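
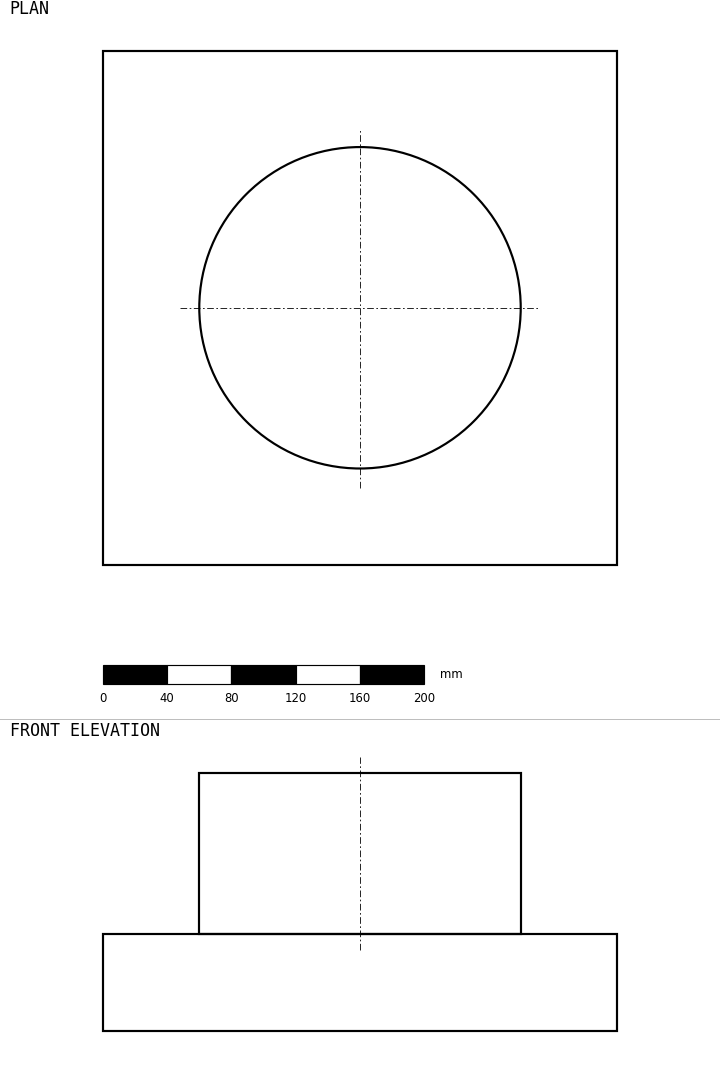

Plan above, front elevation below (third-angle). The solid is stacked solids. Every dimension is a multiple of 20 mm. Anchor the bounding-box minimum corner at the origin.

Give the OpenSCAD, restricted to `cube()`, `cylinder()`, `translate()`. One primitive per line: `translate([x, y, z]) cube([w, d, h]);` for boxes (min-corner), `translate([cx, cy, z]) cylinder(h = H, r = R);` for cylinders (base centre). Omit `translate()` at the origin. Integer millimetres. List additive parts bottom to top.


cube([320, 320, 60]);
translate([160, 160, 60]) cylinder(h = 100, r = 100);


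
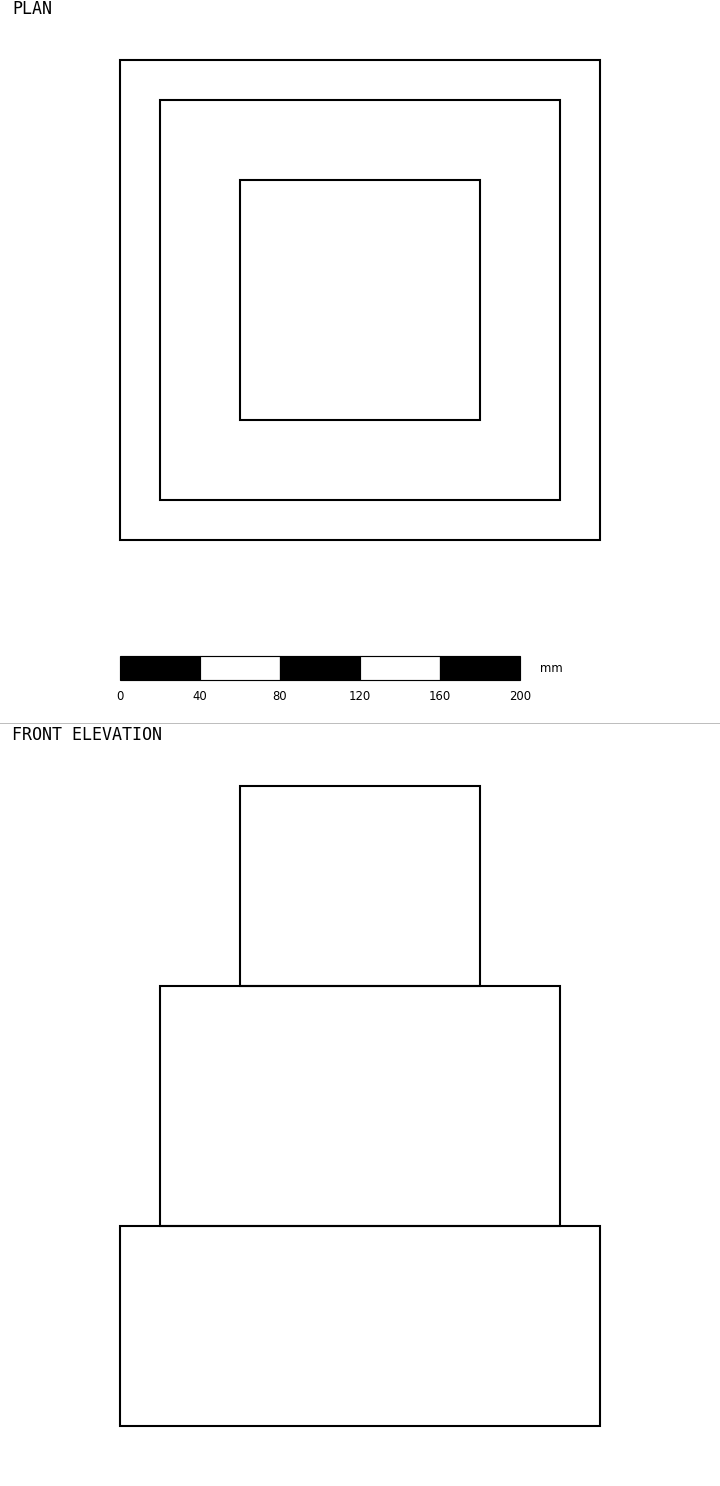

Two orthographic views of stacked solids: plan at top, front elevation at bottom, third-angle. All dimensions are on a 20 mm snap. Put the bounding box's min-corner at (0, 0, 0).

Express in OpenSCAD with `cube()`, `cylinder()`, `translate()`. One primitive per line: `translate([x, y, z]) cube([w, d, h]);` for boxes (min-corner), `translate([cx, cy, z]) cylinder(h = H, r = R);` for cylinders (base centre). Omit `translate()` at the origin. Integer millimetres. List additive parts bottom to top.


cube([240, 240, 100]);
translate([20, 20, 100]) cube([200, 200, 120]);
translate([60, 60, 220]) cube([120, 120, 100]);


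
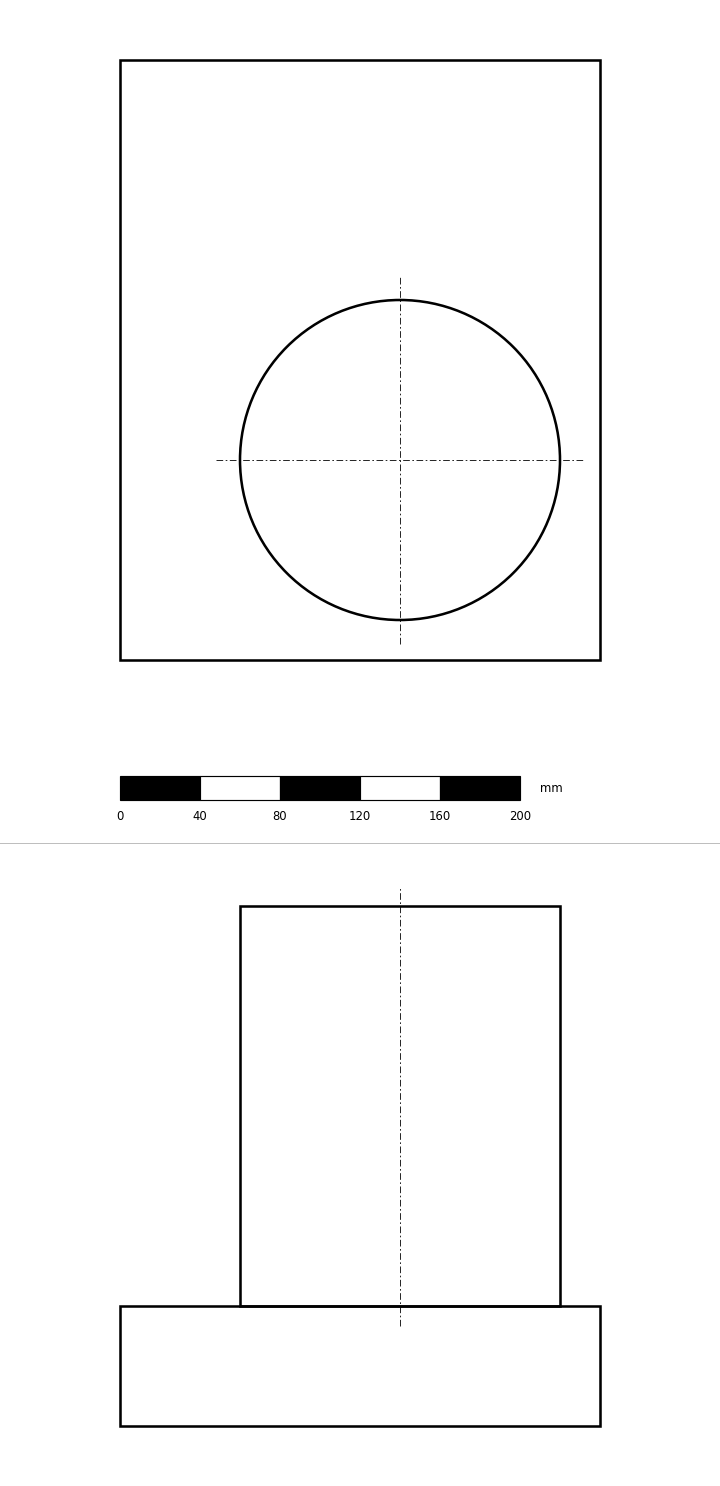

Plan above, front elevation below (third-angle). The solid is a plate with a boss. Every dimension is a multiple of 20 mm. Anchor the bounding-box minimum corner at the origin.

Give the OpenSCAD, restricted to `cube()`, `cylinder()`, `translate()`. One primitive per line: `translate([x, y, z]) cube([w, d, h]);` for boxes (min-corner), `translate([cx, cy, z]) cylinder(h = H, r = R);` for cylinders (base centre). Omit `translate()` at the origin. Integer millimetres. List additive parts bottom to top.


cube([240, 300, 60]);
translate([140, 100, 60]) cylinder(h = 200, r = 80);


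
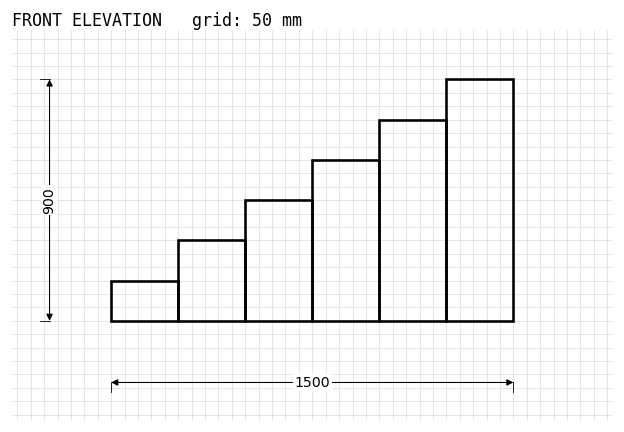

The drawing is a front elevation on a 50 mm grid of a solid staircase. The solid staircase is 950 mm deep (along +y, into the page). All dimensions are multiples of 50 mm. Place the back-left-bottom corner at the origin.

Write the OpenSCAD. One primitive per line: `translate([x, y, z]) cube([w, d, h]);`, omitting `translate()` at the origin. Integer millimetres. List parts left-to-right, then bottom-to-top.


cube([250, 950, 150]);
translate([250, 0, 0]) cube([250, 950, 300]);
translate([500, 0, 0]) cube([250, 950, 450]);
translate([750, 0, 0]) cube([250, 950, 600]);
translate([1000, 0, 0]) cube([250, 950, 750]);
translate([1250, 0, 0]) cube([250, 950, 900]);


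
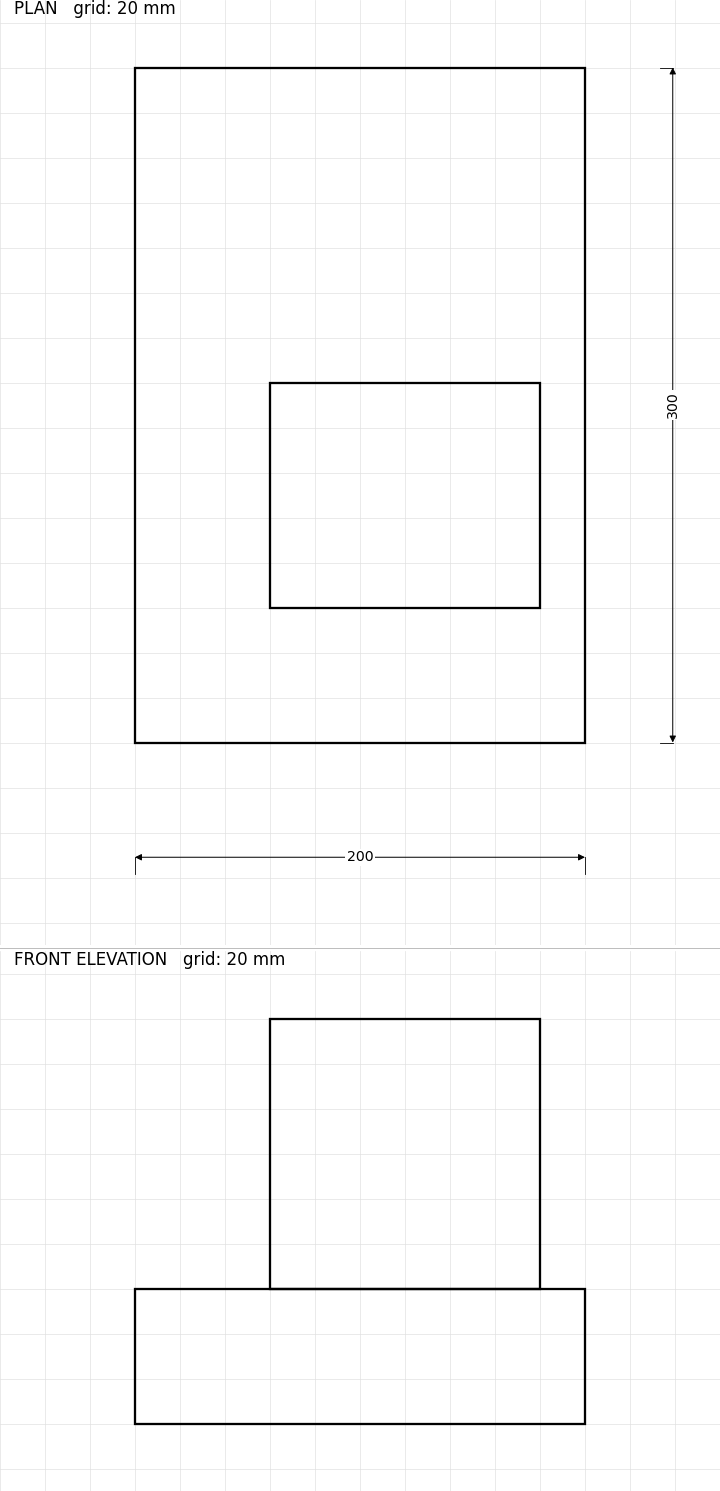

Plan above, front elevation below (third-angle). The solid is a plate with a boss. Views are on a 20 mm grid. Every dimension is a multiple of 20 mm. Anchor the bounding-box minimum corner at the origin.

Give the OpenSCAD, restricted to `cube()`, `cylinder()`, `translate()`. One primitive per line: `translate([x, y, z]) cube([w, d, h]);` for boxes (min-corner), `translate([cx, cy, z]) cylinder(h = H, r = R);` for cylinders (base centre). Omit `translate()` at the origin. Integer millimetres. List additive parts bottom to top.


cube([200, 300, 60]);
translate([60, 60, 60]) cube([120, 100, 120]);


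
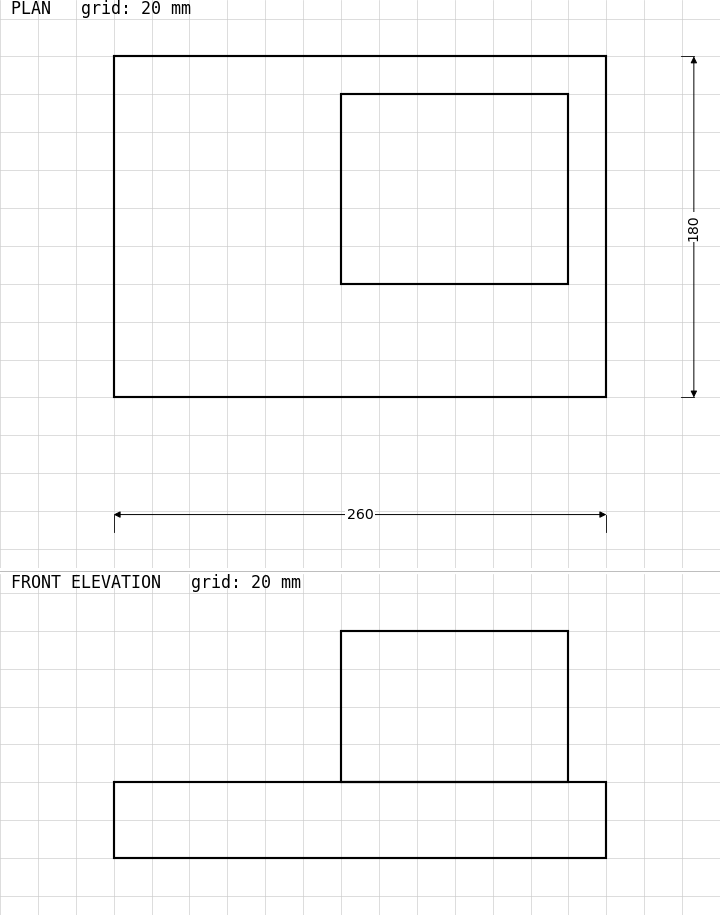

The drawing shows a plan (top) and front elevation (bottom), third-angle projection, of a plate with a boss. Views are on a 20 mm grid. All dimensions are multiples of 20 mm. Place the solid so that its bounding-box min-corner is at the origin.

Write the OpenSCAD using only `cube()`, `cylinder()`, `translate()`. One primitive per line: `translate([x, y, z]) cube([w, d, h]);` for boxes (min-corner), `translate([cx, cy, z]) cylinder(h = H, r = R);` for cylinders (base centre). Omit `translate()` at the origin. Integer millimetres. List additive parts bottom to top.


cube([260, 180, 40]);
translate([120, 60, 40]) cube([120, 100, 80]);


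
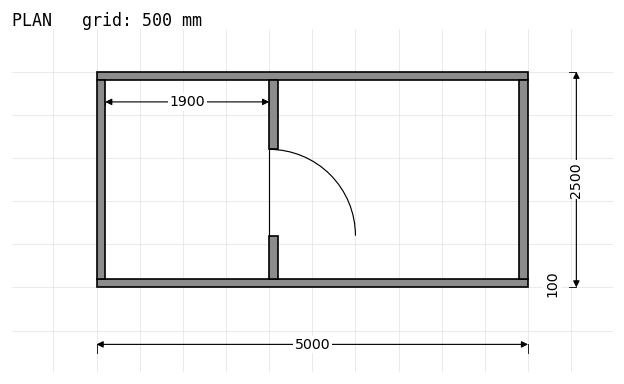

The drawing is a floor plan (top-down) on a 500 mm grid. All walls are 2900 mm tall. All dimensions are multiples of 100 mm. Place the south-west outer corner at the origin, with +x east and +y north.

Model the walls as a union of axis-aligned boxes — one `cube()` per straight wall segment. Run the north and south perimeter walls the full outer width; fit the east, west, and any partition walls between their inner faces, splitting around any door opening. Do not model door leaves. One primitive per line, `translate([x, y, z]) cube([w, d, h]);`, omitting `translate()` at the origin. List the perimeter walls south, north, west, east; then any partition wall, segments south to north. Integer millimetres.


cube([5000, 100, 2900]);
translate([0, 2400, 0]) cube([5000, 100, 2900]);
translate([0, 100, 0]) cube([100, 2300, 2900]);
translate([4900, 100, 0]) cube([100, 2300, 2900]);
translate([2000, 100, 0]) cube([100, 500, 2900]);
translate([2000, 1600, 0]) cube([100, 800, 2900]);


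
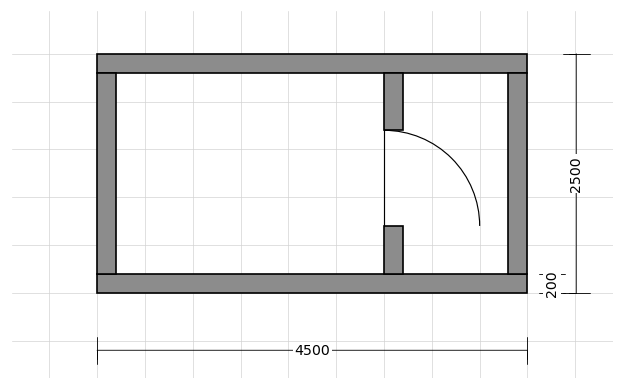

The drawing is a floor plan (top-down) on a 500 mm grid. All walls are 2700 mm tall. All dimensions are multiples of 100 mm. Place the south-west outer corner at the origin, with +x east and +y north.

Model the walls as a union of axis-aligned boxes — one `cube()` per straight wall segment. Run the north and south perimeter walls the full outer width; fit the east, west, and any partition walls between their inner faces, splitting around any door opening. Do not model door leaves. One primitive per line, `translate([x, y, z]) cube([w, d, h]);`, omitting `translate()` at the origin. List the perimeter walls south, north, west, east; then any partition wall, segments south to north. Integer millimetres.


cube([4500, 200, 2700]);
translate([0, 2300, 0]) cube([4500, 200, 2700]);
translate([0, 200, 0]) cube([200, 2100, 2700]);
translate([4300, 200, 0]) cube([200, 2100, 2700]);
translate([3000, 200, 0]) cube([200, 500, 2700]);
translate([3000, 1700, 0]) cube([200, 600, 2700]);


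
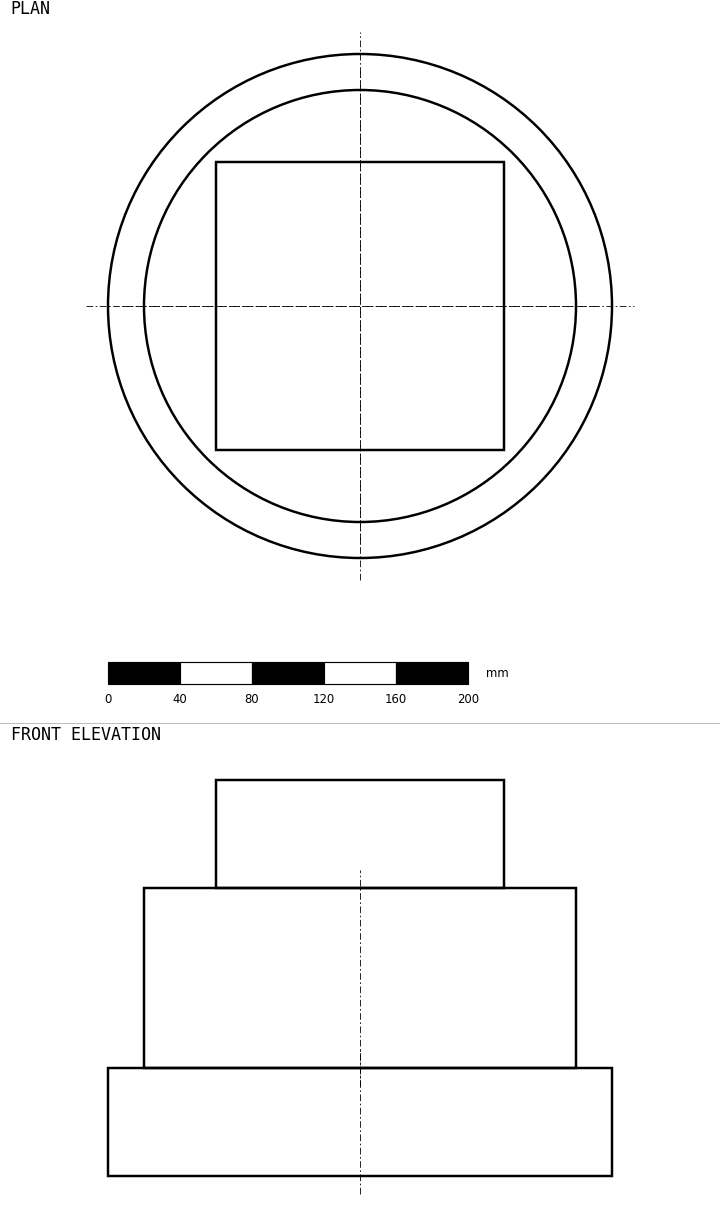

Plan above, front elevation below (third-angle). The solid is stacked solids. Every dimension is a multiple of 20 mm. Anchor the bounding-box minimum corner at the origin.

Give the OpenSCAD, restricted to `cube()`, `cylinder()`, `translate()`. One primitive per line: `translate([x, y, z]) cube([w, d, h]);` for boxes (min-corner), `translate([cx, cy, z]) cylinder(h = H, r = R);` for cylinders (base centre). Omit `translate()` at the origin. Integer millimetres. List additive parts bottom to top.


translate([140, 140, 0]) cylinder(h = 60, r = 140);
translate([140, 140, 60]) cylinder(h = 100, r = 120);
translate([60, 60, 160]) cube([160, 160, 60]);


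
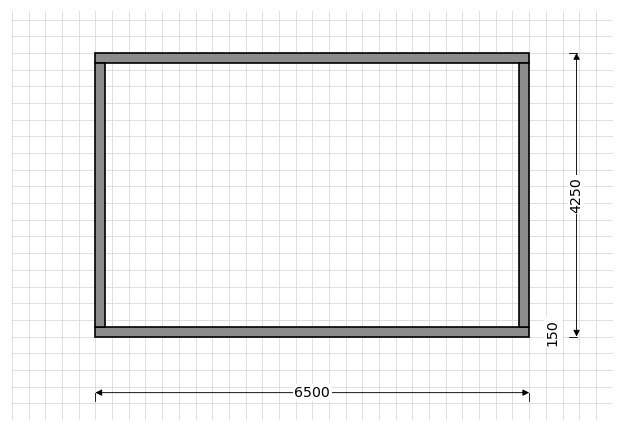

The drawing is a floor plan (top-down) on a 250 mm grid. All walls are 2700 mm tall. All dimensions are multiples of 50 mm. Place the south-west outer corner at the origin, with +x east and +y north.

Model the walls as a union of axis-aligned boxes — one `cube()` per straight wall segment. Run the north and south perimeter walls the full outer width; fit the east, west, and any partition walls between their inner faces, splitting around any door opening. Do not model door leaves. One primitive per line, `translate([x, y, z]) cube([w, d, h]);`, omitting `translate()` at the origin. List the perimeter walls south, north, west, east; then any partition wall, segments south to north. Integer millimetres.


cube([6500, 150, 2700]);
translate([0, 4100, 0]) cube([6500, 150, 2700]);
translate([0, 150, 0]) cube([150, 3950, 2700]);
translate([6350, 150, 0]) cube([150, 3950, 2700]);


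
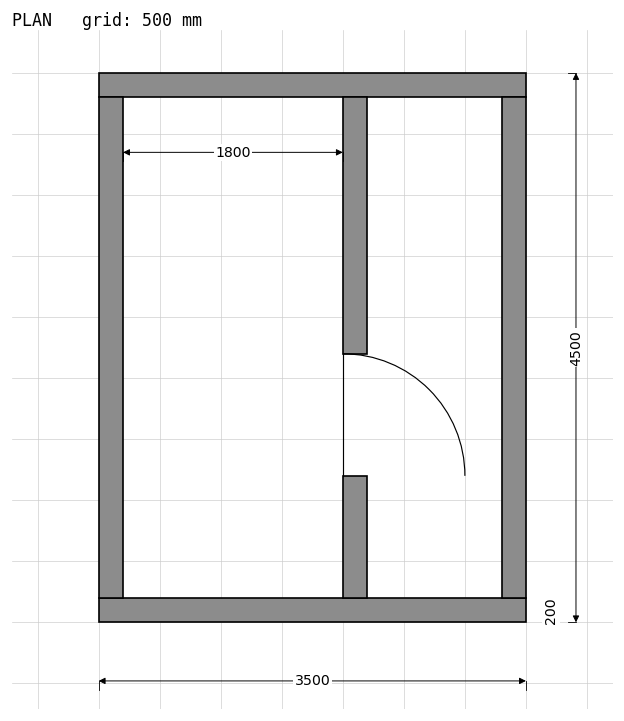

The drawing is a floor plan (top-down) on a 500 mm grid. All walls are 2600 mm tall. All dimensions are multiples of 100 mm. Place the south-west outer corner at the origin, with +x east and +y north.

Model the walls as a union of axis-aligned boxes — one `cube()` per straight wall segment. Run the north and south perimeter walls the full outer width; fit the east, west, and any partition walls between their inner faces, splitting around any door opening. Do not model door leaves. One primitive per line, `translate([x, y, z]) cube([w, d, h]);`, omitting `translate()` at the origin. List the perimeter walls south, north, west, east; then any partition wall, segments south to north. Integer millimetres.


cube([3500, 200, 2600]);
translate([0, 4300, 0]) cube([3500, 200, 2600]);
translate([0, 200, 0]) cube([200, 4100, 2600]);
translate([3300, 200, 0]) cube([200, 4100, 2600]);
translate([2000, 200, 0]) cube([200, 1000, 2600]);
translate([2000, 2200, 0]) cube([200, 2100, 2600]);


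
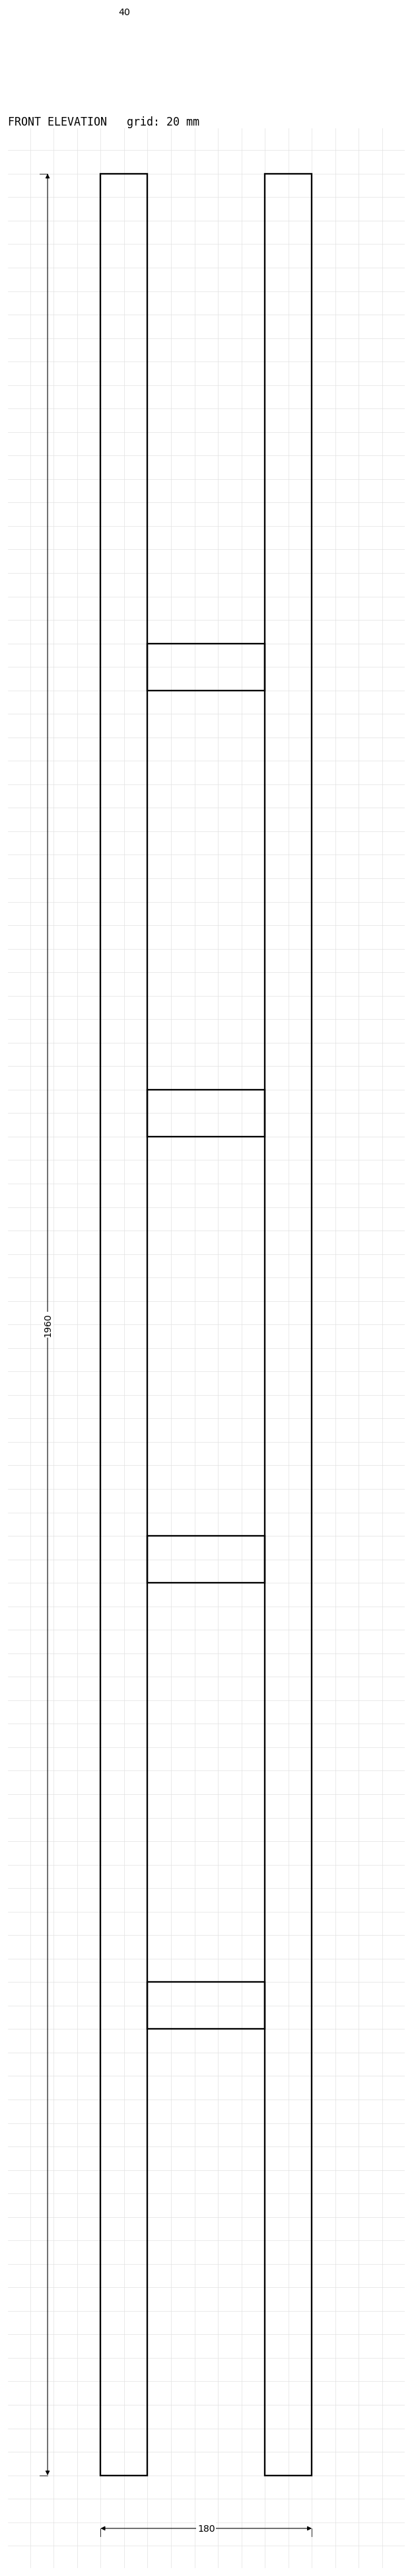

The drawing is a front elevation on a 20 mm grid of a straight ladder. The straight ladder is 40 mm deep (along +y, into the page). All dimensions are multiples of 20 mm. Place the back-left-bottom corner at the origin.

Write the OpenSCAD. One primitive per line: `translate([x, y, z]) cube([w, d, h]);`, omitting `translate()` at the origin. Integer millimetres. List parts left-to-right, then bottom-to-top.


cube([40, 40, 1960]);
translate([40, 0, 380]) cube([100, 40, 40]);
translate([40, 0, 760]) cube([100, 40, 40]);
translate([40, 0, 1140]) cube([100, 40, 40]);
translate([40, 0, 1520]) cube([100, 40, 40]);
translate([140, 0, 0]) cube([40, 40, 1960]);


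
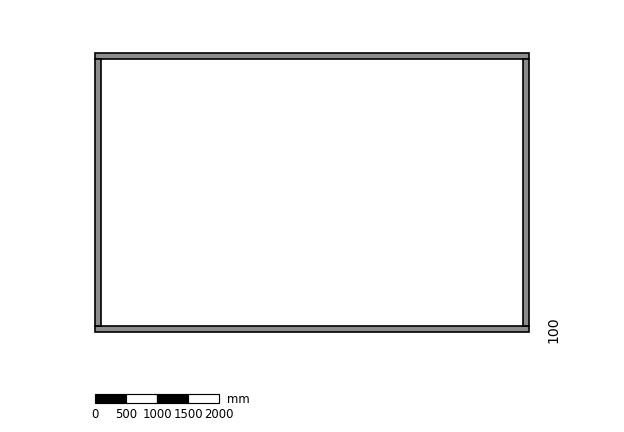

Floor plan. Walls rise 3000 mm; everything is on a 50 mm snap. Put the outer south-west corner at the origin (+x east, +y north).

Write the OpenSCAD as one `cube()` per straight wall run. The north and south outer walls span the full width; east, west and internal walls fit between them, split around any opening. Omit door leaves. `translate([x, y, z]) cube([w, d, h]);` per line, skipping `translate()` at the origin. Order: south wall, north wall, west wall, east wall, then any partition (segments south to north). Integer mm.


cube([7000, 100, 3000]);
translate([0, 4400, 0]) cube([7000, 100, 3000]);
translate([0, 100, 0]) cube([100, 4300, 3000]);
translate([6900, 100, 0]) cube([100, 4300, 3000]);


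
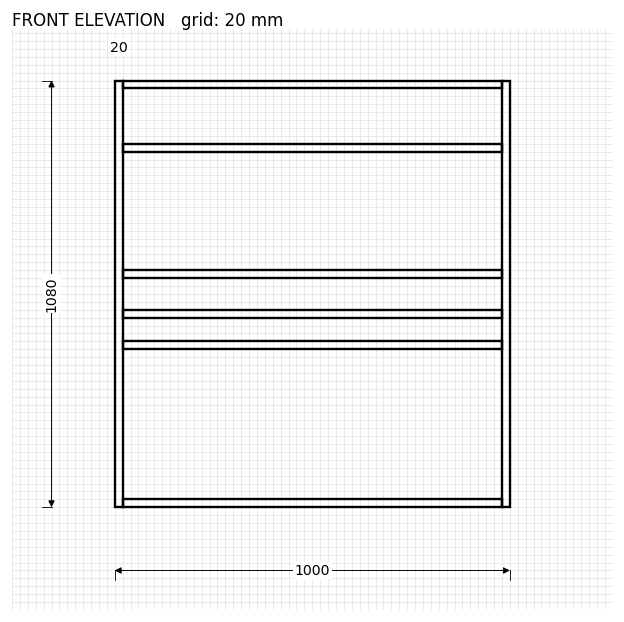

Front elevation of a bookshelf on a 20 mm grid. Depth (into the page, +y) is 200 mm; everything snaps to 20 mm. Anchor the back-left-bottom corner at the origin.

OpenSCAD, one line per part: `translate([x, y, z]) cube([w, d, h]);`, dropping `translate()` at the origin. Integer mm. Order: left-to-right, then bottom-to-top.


cube([20, 200, 1080]);
translate([20, 0, 0]) cube([960, 200, 20]);
translate([20, 0, 400]) cube([960, 200, 20]);
translate([20, 0, 480]) cube([960, 200, 20]);
translate([20, 0, 580]) cube([960, 200, 20]);
translate([20, 0, 900]) cube([960, 200, 20]);
translate([20, 0, 1060]) cube([960, 200, 20]);
translate([980, 0, 0]) cube([20, 200, 1080]);


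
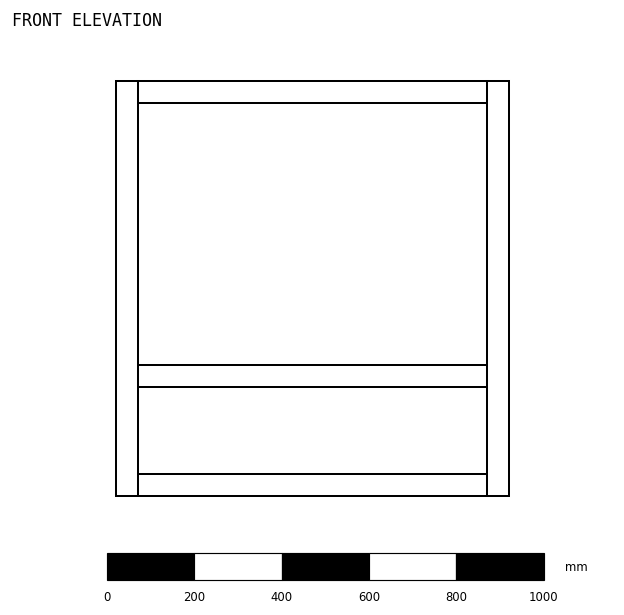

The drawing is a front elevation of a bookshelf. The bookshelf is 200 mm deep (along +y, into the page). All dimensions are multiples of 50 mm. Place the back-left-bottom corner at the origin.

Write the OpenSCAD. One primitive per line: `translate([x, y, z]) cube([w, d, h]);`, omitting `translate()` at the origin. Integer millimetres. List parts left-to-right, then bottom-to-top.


cube([50, 200, 950]);
translate([50, 0, 0]) cube([800, 200, 50]);
translate([50, 0, 250]) cube([800, 200, 50]);
translate([50, 0, 900]) cube([800, 200, 50]);
translate([850, 0, 0]) cube([50, 200, 950]);


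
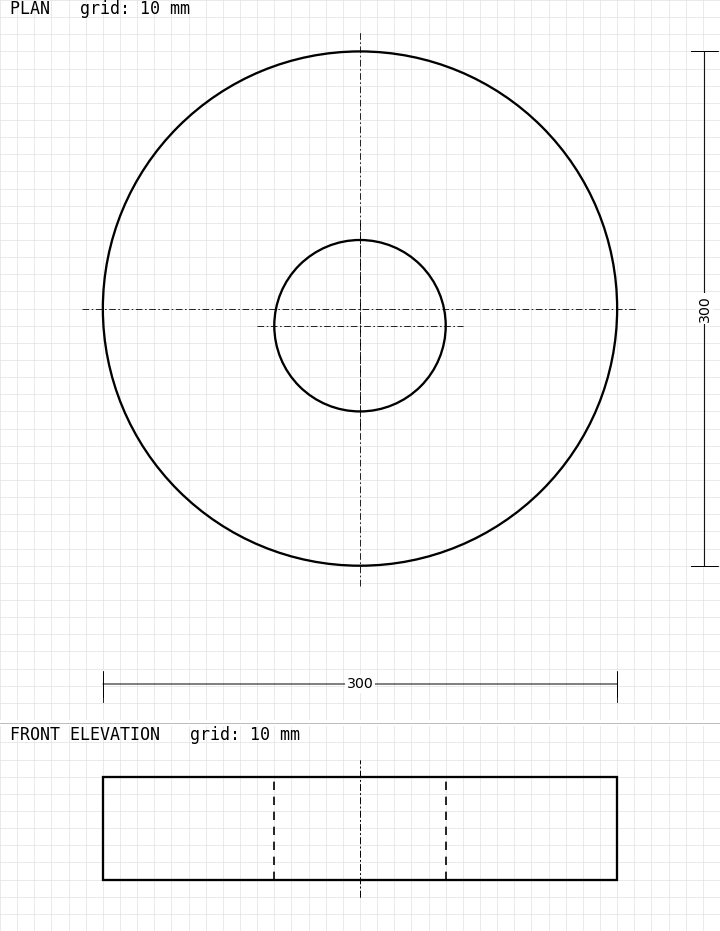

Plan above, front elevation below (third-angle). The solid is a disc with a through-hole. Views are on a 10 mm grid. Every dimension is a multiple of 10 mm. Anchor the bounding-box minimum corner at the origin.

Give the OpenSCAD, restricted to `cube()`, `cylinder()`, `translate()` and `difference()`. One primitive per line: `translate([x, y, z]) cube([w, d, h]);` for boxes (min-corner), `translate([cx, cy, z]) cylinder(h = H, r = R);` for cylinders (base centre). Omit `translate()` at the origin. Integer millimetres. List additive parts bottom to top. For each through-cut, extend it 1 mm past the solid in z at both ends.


difference() {
  translate([150, 150, 0]) cylinder(h = 60, r = 150);
  translate([150, 140, -1]) cylinder(h = 62, r = 50);
}


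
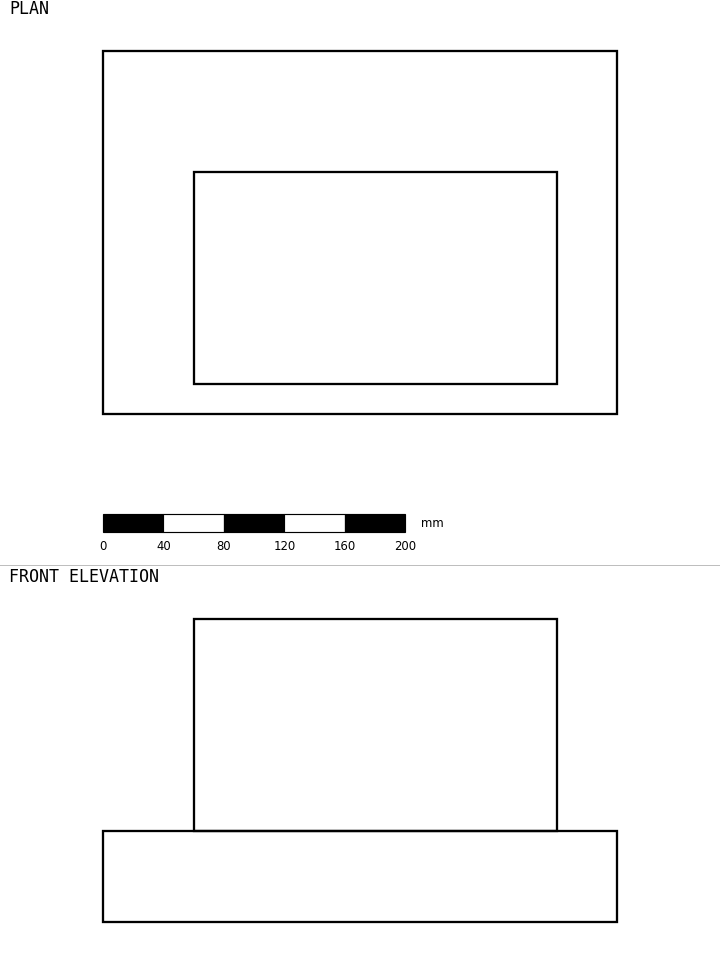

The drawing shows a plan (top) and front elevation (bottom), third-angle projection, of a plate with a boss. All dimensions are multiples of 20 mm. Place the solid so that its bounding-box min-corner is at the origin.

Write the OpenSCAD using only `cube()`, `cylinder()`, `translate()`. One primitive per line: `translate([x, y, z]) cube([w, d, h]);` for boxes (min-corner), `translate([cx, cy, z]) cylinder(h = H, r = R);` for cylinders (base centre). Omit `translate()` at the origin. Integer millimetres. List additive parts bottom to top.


cube([340, 240, 60]);
translate([60, 20, 60]) cube([240, 140, 140]);


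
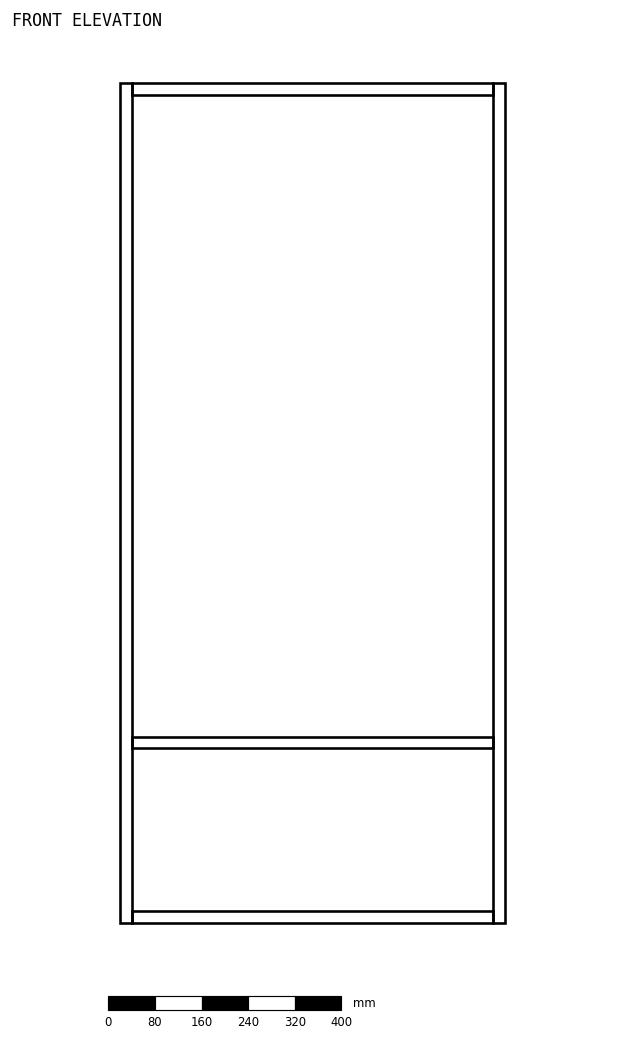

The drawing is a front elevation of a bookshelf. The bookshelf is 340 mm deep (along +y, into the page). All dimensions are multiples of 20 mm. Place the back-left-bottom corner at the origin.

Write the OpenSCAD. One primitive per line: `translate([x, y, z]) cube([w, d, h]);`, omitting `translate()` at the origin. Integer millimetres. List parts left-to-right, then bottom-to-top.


cube([20, 340, 1440]);
translate([20, 0, 0]) cube([620, 340, 20]);
translate([20, 0, 300]) cube([620, 340, 20]);
translate([20, 0, 1420]) cube([620, 340, 20]);
translate([640, 0, 0]) cube([20, 340, 1440]);


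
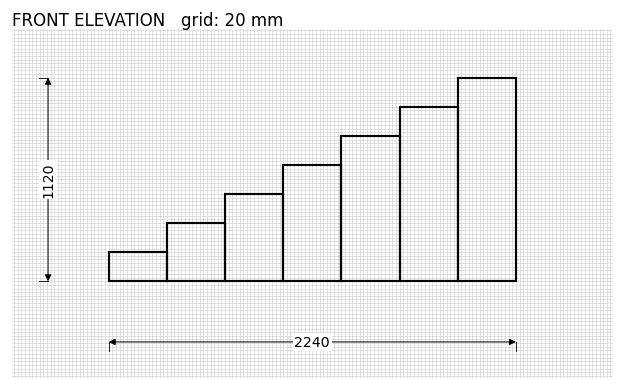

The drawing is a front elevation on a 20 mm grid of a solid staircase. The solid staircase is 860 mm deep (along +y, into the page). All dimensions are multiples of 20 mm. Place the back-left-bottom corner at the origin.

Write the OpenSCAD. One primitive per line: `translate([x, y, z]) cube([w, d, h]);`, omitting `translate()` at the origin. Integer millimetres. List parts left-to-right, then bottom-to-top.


cube([320, 860, 160]);
translate([320, 0, 0]) cube([320, 860, 320]);
translate([640, 0, 0]) cube([320, 860, 480]);
translate([960, 0, 0]) cube([320, 860, 640]);
translate([1280, 0, 0]) cube([320, 860, 800]);
translate([1600, 0, 0]) cube([320, 860, 960]);
translate([1920, 0, 0]) cube([320, 860, 1120]);


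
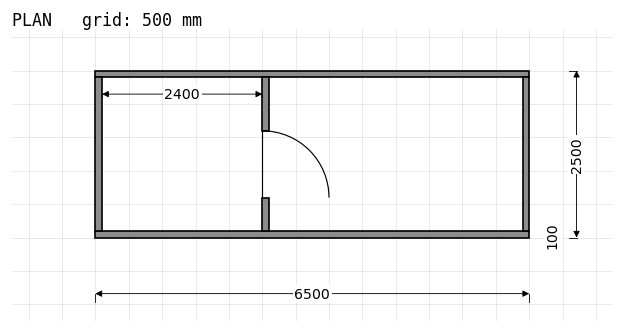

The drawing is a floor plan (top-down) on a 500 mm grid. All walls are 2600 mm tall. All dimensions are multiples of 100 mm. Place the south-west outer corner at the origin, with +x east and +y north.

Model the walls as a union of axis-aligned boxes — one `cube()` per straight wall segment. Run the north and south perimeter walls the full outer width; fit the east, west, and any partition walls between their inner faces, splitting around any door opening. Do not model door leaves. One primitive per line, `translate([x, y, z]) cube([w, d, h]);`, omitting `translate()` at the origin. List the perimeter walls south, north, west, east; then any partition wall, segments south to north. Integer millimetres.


cube([6500, 100, 2600]);
translate([0, 2400, 0]) cube([6500, 100, 2600]);
translate([0, 100, 0]) cube([100, 2300, 2600]);
translate([6400, 100, 0]) cube([100, 2300, 2600]);
translate([2500, 100, 0]) cube([100, 500, 2600]);
translate([2500, 1600, 0]) cube([100, 800, 2600]);


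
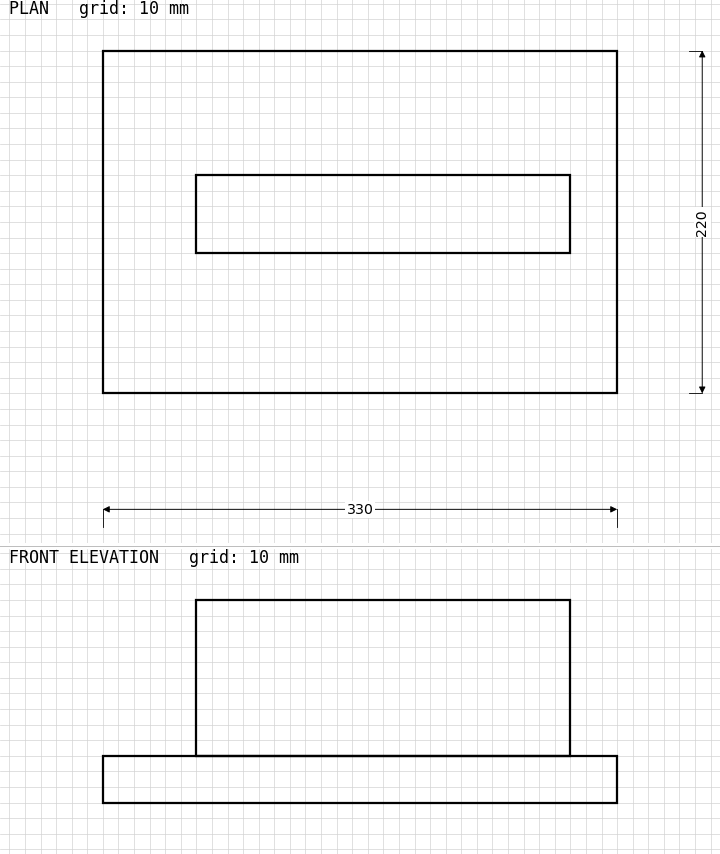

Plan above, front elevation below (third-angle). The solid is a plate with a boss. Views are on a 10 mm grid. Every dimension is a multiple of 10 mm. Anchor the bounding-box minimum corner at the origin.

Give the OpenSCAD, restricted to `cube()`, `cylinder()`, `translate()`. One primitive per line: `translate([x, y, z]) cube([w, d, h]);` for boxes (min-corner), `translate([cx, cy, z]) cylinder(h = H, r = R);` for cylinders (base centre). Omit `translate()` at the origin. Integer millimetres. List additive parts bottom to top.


cube([330, 220, 30]);
translate([60, 90, 30]) cube([240, 50, 100]);


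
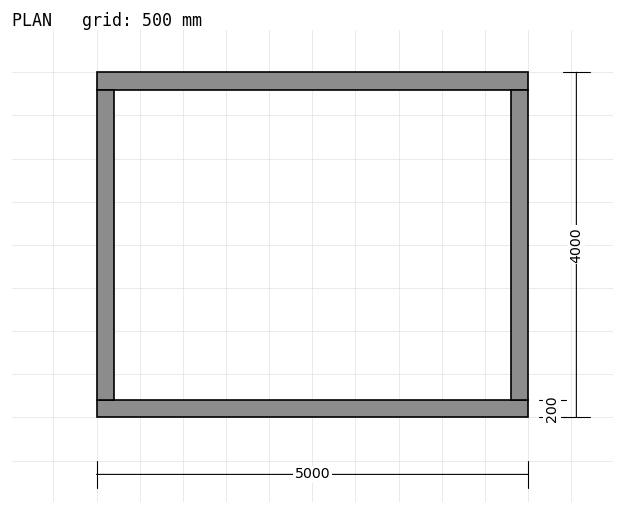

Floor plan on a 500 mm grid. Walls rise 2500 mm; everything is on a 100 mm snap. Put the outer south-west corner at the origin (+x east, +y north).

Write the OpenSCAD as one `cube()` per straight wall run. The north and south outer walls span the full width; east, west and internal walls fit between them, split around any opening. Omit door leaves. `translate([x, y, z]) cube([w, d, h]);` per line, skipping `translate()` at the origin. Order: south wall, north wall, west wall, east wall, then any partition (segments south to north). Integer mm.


cube([5000, 200, 2500]);
translate([0, 3800, 0]) cube([5000, 200, 2500]);
translate([0, 200, 0]) cube([200, 3600, 2500]);
translate([4800, 200, 0]) cube([200, 3600, 2500]);


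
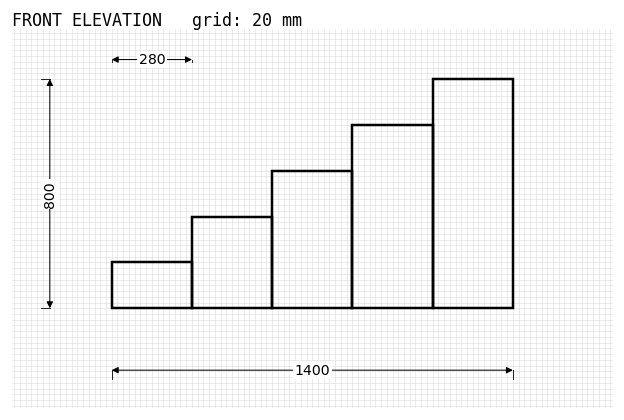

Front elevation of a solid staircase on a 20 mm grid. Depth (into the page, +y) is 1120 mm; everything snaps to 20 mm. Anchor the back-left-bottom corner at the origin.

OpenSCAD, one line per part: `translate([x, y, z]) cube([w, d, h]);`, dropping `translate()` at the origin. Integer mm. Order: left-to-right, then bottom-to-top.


cube([280, 1120, 160]);
translate([280, 0, 0]) cube([280, 1120, 320]);
translate([560, 0, 0]) cube([280, 1120, 480]);
translate([840, 0, 0]) cube([280, 1120, 640]);
translate([1120, 0, 0]) cube([280, 1120, 800]);


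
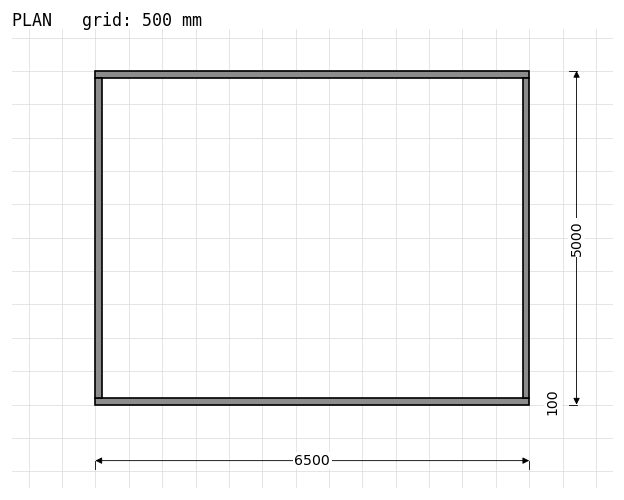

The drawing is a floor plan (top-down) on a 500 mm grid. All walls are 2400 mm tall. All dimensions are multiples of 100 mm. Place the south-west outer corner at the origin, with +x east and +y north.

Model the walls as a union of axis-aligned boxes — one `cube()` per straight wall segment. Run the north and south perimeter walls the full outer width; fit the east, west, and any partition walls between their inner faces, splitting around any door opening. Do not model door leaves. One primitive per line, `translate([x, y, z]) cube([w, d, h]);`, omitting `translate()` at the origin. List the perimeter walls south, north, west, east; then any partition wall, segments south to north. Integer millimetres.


cube([6500, 100, 2400]);
translate([0, 4900, 0]) cube([6500, 100, 2400]);
translate([0, 100, 0]) cube([100, 4800, 2400]);
translate([6400, 100, 0]) cube([100, 4800, 2400]);


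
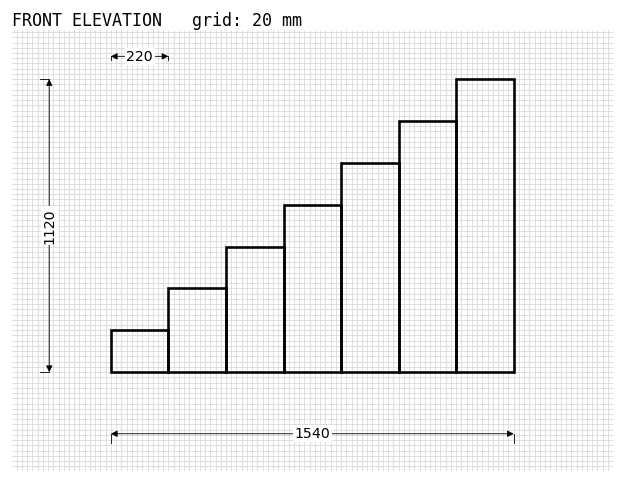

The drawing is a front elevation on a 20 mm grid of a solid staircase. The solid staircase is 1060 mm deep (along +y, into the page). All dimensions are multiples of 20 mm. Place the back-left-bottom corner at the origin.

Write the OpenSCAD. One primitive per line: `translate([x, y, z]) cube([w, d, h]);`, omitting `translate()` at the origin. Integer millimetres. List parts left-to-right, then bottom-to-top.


cube([220, 1060, 160]);
translate([220, 0, 0]) cube([220, 1060, 320]);
translate([440, 0, 0]) cube([220, 1060, 480]);
translate([660, 0, 0]) cube([220, 1060, 640]);
translate([880, 0, 0]) cube([220, 1060, 800]);
translate([1100, 0, 0]) cube([220, 1060, 960]);
translate([1320, 0, 0]) cube([220, 1060, 1120]);


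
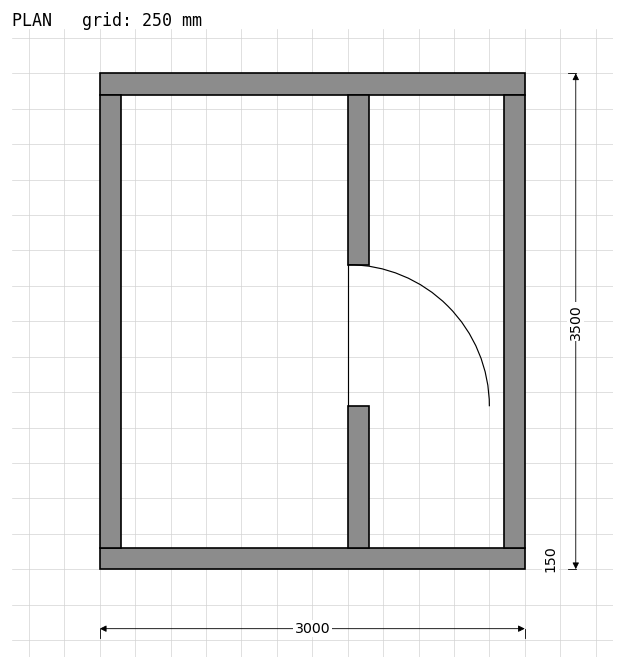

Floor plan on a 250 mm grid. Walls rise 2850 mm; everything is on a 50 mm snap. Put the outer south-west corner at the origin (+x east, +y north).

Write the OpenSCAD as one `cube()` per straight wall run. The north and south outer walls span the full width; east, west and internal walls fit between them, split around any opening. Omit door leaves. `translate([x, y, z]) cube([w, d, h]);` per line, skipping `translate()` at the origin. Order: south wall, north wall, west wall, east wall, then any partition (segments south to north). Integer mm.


cube([3000, 150, 2850]);
translate([0, 3350, 0]) cube([3000, 150, 2850]);
translate([0, 150, 0]) cube([150, 3200, 2850]);
translate([2850, 150, 0]) cube([150, 3200, 2850]);
translate([1750, 150, 0]) cube([150, 1000, 2850]);
translate([1750, 2150, 0]) cube([150, 1200, 2850]);


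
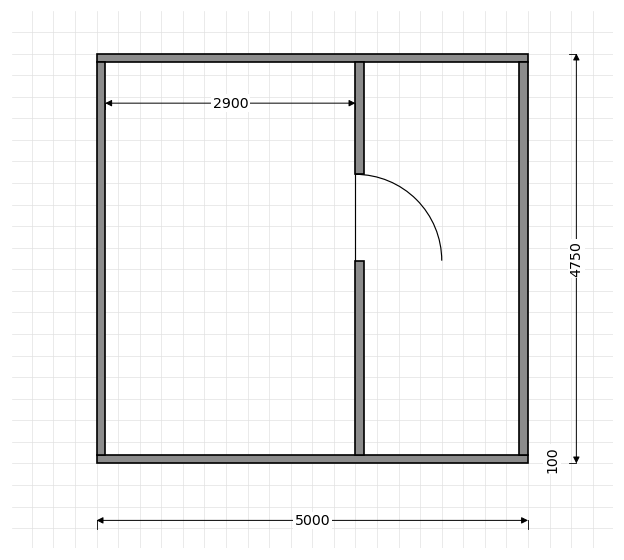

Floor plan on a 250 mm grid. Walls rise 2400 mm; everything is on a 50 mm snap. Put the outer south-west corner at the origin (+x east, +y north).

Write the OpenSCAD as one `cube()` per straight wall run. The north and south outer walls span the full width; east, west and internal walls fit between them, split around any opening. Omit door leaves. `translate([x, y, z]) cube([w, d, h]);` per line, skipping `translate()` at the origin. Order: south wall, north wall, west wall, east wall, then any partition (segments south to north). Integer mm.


cube([5000, 100, 2400]);
translate([0, 4650, 0]) cube([5000, 100, 2400]);
translate([0, 100, 0]) cube([100, 4550, 2400]);
translate([4900, 100, 0]) cube([100, 4550, 2400]);
translate([3000, 100, 0]) cube([100, 2250, 2400]);
translate([3000, 3350, 0]) cube([100, 1300, 2400]);


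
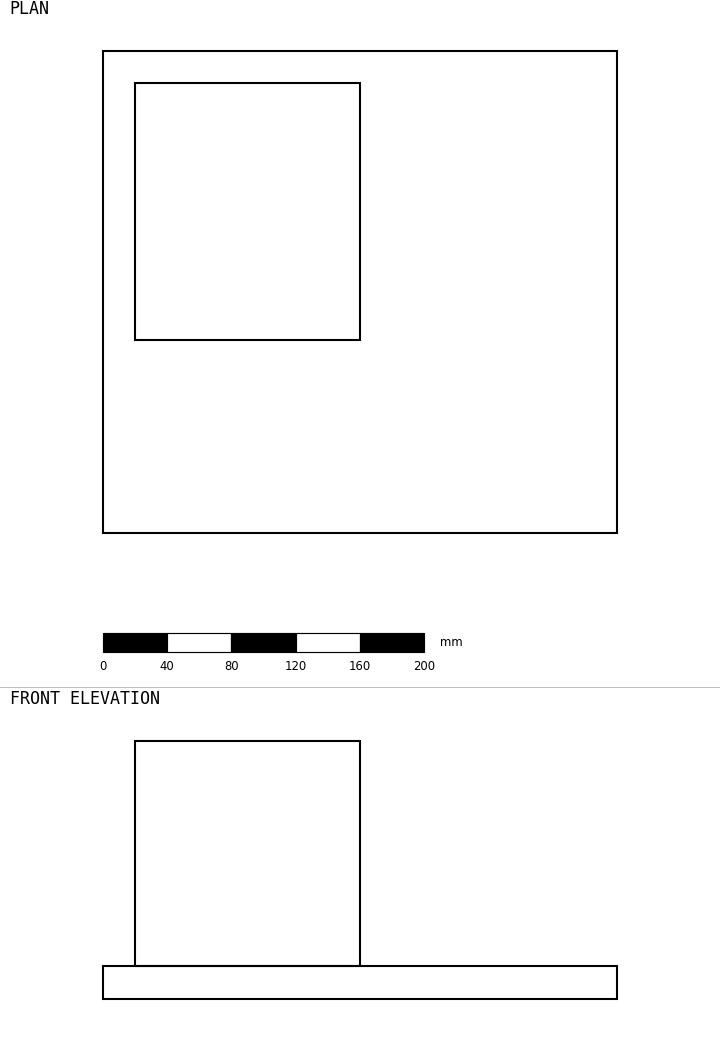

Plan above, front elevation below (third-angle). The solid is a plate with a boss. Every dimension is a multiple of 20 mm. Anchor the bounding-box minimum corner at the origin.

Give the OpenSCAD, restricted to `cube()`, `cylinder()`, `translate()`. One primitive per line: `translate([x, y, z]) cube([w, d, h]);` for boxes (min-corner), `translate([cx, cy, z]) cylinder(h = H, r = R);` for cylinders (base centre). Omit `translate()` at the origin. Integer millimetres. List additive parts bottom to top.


cube([320, 300, 20]);
translate([20, 120, 20]) cube([140, 160, 140]);


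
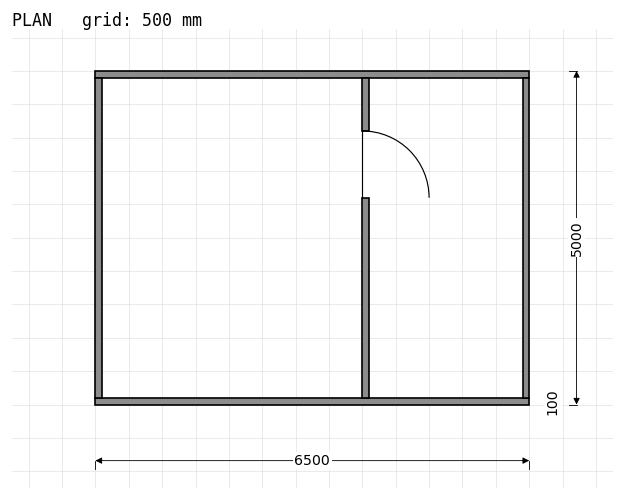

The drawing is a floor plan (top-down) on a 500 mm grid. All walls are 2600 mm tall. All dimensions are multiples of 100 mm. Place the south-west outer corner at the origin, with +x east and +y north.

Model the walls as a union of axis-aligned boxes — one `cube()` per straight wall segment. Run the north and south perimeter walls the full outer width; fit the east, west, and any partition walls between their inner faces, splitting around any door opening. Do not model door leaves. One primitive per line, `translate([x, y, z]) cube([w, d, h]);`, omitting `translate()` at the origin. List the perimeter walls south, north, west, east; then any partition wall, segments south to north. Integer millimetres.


cube([6500, 100, 2600]);
translate([0, 4900, 0]) cube([6500, 100, 2600]);
translate([0, 100, 0]) cube([100, 4800, 2600]);
translate([6400, 100, 0]) cube([100, 4800, 2600]);
translate([4000, 100, 0]) cube([100, 3000, 2600]);
translate([4000, 4100, 0]) cube([100, 800, 2600]);


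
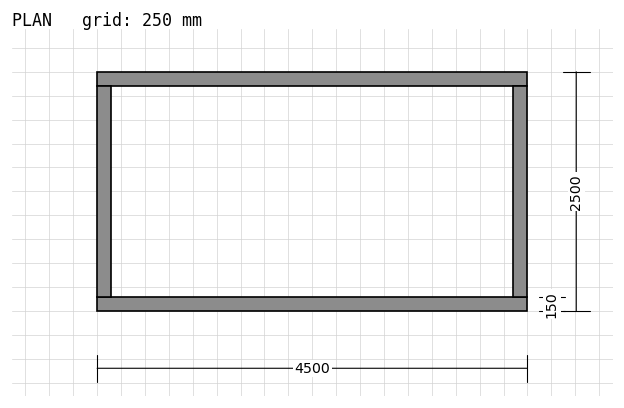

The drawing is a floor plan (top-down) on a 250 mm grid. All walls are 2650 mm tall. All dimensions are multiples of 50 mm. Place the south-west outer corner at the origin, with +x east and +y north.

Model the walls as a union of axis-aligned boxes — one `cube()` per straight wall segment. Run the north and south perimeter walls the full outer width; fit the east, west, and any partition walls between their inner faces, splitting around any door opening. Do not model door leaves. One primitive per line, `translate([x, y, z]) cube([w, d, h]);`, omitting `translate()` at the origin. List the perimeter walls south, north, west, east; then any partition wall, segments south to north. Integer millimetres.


cube([4500, 150, 2650]);
translate([0, 2350, 0]) cube([4500, 150, 2650]);
translate([0, 150, 0]) cube([150, 2200, 2650]);
translate([4350, 150, 0]) cube([150, 2200, 2650]);


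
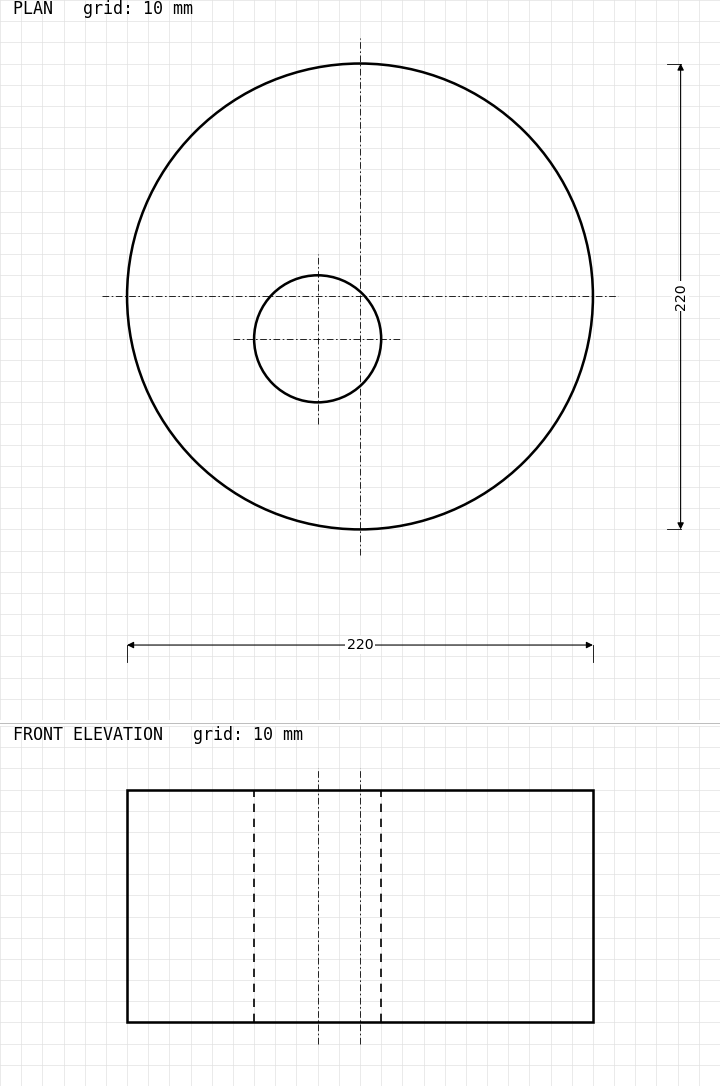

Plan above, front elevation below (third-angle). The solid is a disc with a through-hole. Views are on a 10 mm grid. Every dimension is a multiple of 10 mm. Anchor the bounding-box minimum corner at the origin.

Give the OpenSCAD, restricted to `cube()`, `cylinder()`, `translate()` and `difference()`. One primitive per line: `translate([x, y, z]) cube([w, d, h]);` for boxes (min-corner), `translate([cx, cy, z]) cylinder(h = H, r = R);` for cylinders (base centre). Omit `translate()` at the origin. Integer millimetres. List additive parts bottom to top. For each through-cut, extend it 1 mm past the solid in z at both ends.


difference() {
  translate([110, 110, 0]) cylinder(h = 110, r = 110);
  translate([90, 90, -1]) cylinder(h = 112, r = 30);
}


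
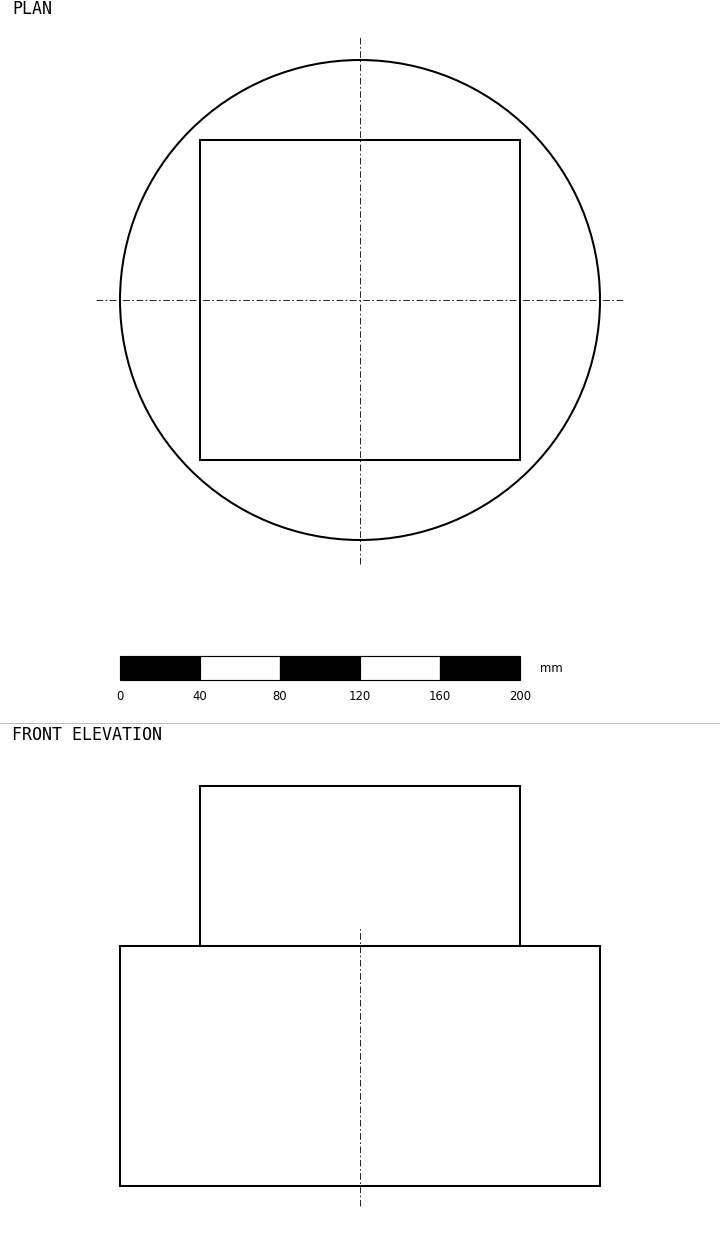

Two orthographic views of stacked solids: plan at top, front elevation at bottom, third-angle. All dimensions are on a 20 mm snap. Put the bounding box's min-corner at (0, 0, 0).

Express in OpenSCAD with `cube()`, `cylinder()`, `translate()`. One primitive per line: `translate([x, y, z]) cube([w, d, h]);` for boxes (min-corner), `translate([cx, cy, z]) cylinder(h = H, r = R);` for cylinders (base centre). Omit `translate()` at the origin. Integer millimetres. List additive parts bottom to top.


translate([120, 120, 0]) cylinder(h = 120, r = 120);
translate([40, 40, 120]) cube([160, 160, 80]);


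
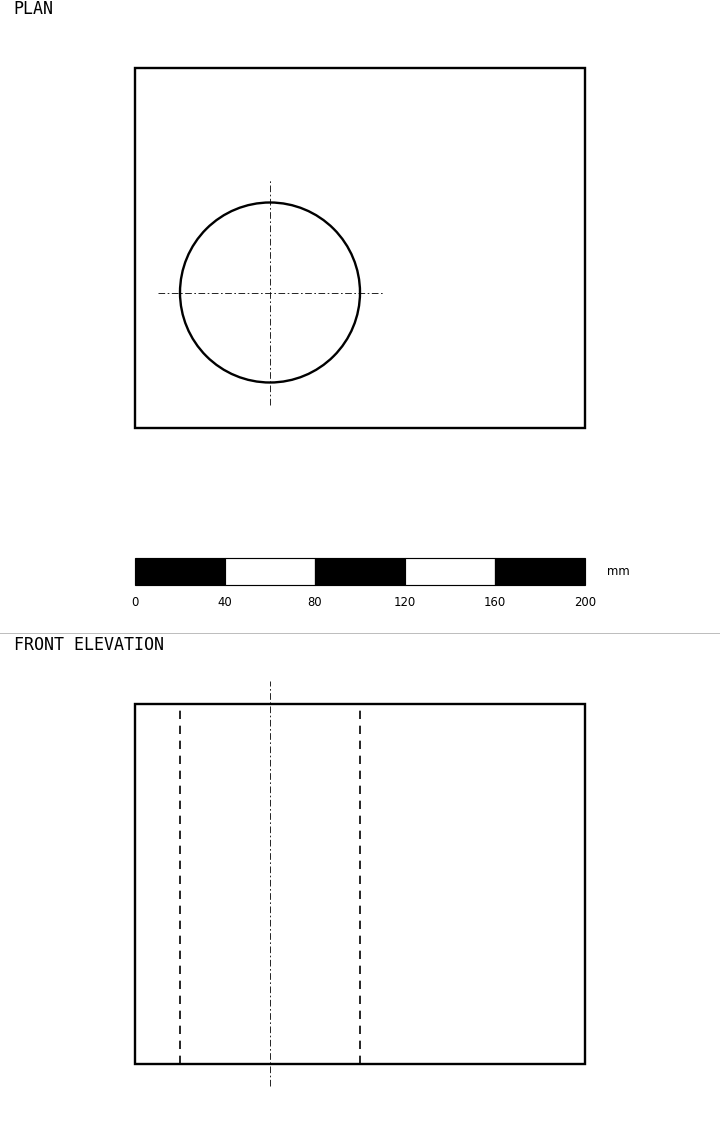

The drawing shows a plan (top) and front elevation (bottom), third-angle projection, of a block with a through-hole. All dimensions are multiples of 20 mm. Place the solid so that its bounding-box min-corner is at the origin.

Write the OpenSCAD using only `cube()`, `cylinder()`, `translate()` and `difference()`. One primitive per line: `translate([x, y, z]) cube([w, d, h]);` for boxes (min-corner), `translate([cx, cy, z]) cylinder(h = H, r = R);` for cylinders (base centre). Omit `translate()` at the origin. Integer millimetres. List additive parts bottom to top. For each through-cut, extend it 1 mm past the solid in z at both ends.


difference() {
  cube([200, 160, 160]);
  translate([60, 60, -1]) cylinder(h = 162, r = 40);
}


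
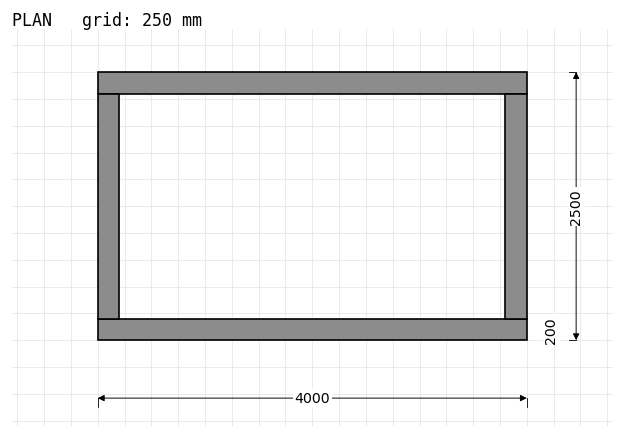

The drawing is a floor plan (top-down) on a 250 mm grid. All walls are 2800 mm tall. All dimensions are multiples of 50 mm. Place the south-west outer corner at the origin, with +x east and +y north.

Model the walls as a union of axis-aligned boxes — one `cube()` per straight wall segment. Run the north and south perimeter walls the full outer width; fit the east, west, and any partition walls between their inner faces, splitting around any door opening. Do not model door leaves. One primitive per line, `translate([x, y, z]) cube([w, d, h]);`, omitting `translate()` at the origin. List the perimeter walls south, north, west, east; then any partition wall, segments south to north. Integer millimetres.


cube([4000, 200, 2800]);
translate([0, 2300, 0]) cube([4000, 200, 2800]);
translate([0, 200, 0]) cube([200, 2100, 2800]);
translate([3800, 200, 0]) cube([200, 2100, 2800]);


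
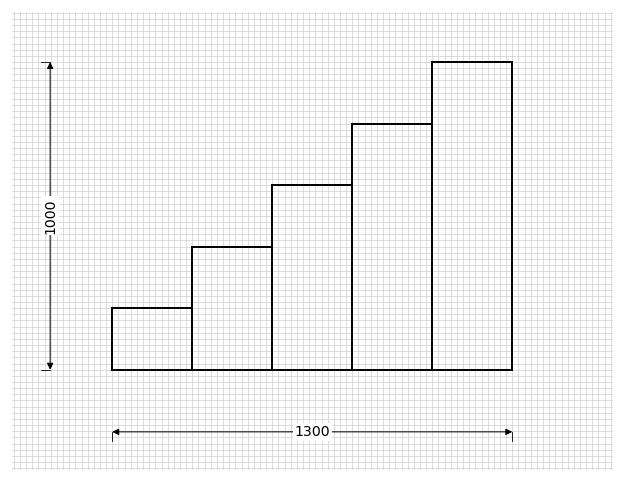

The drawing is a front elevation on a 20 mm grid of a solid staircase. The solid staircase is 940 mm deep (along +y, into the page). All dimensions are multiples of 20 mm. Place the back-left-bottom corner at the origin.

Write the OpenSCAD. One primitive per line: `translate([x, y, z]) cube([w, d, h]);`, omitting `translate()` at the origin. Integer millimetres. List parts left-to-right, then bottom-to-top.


cube([260, 940, 200]);
translate([260, 0, 0]) cube([260, 940, 400]);
translate([520, 0, 0]) cube([260, 940, 600]);
translate([780, 0, 0]) cube([260, 940, 800]);
translate([1040, 0, 0]) cube([260, 940, 1000]);


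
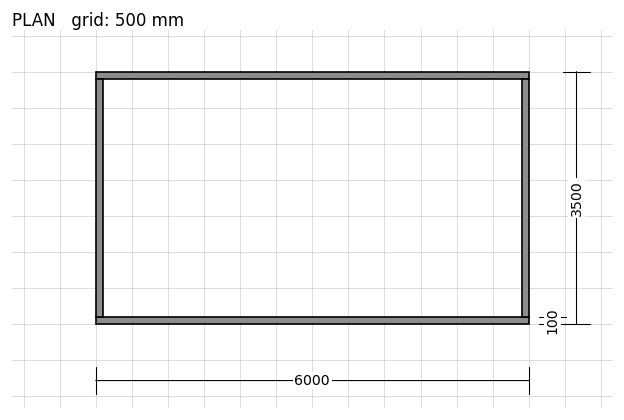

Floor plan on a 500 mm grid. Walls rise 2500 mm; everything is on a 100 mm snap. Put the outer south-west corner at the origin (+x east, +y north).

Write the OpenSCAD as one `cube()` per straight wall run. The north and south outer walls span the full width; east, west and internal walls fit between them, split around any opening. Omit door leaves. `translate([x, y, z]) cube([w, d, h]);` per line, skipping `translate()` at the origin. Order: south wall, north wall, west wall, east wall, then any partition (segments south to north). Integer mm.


cube([6000, 100, 2500]);
translate([0, 3400, 0]) cube([6000, 100, 2500]);
translate([0, 100, 0]) cube([100, 3300, 2500]);
translate([5900, 100, 0]) cube([100, 3300, 2500]);


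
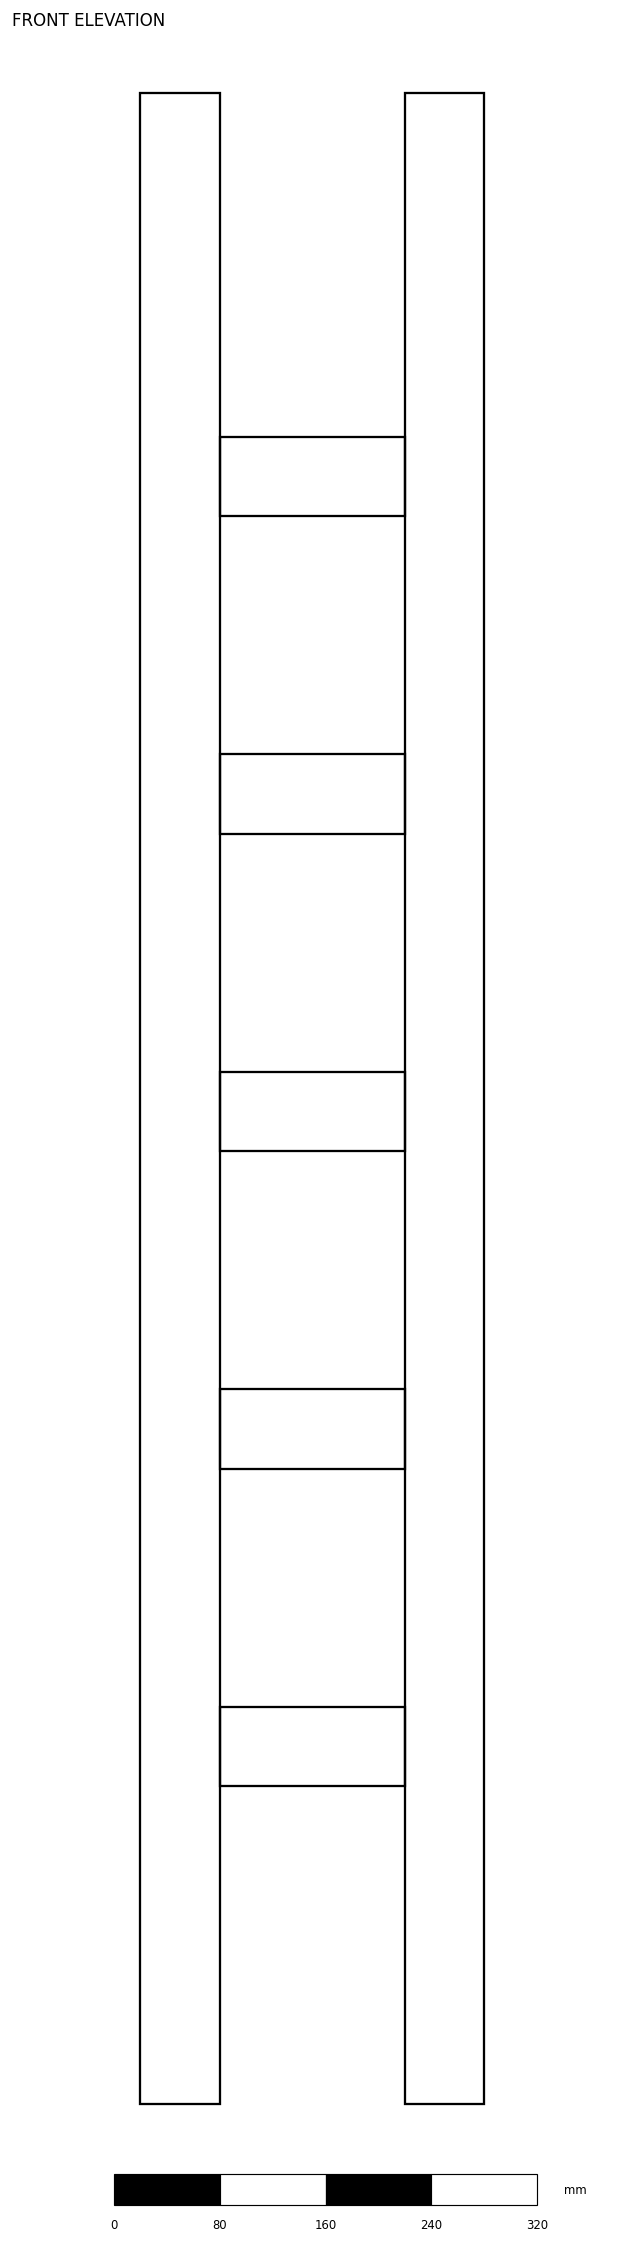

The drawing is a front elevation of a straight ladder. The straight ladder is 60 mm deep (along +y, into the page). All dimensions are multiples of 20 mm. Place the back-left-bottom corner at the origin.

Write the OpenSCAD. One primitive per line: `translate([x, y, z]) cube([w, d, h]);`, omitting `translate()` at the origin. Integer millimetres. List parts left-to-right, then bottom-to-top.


cube([60, 60, 1520]);
translate([60, 0, 240]) cube([140, 60, 60]);
translate([60, 0, 480]) cube([140, 60, 60]);
translate([60, 0, 720]) cube([140, 60, 60]);
translate([60, 0, 960]) cube([140, 60, 60]);
translate([60, 0, 1200]) cube([140, 60, 60]);
translate([200, 0, 0]) cube([60, 60, 1520]);


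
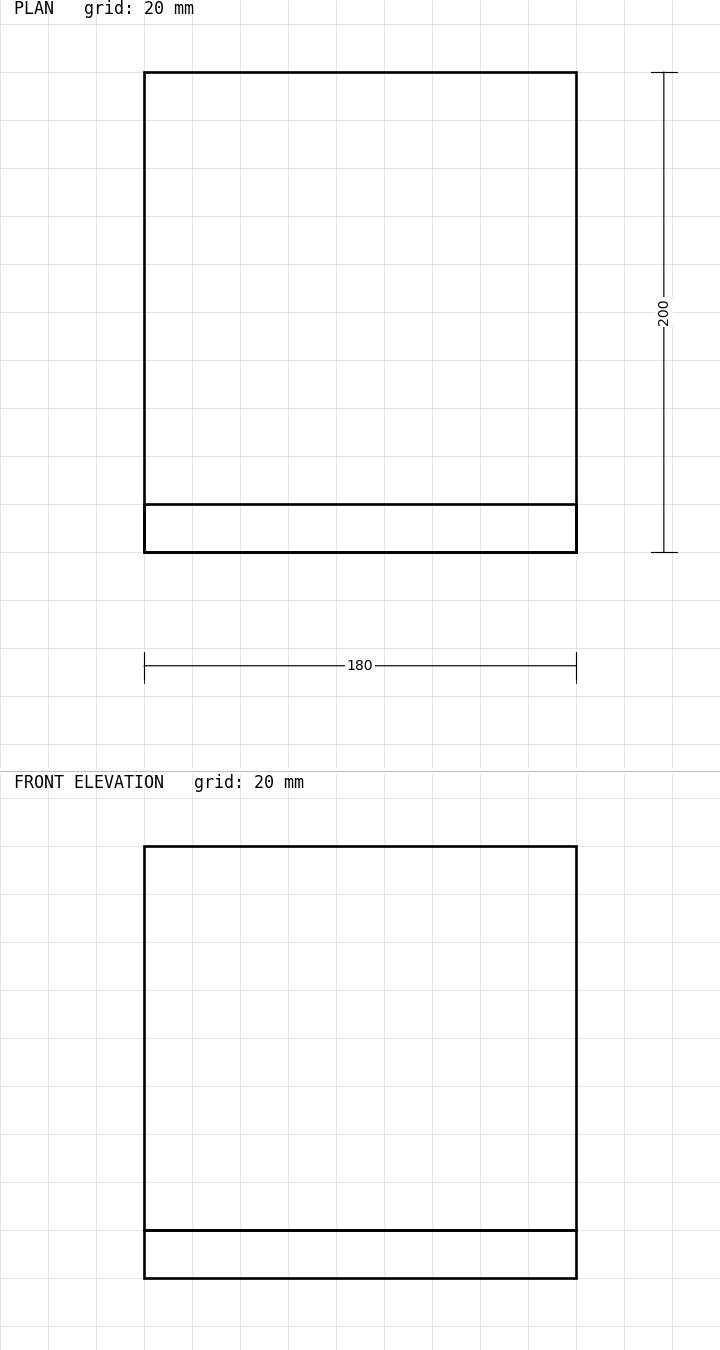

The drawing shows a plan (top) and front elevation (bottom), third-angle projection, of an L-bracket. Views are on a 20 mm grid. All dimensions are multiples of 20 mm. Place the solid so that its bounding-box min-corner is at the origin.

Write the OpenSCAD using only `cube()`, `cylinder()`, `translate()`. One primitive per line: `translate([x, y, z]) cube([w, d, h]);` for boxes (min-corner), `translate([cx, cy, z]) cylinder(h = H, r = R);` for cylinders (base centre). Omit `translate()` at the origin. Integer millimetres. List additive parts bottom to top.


cube([180, 200, 20]);
translate([0, 0, 20]) cube([180, 20, 160]);
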